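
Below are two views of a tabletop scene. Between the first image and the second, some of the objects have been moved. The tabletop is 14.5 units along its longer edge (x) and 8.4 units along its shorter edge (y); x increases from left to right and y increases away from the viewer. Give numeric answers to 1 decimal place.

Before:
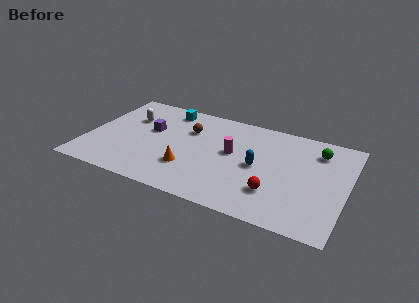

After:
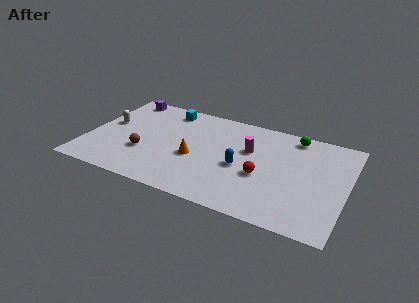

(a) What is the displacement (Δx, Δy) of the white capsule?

(-1.1, -0.9)

The white capsule was at about (2.1, 5.7) and moved to about (1.0, 4.8).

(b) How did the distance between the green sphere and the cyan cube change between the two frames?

-1.4

The distance was about 8.6 in the first image and 7.2 in the second, so they moved 1.4 units closer together.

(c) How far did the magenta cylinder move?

1.1

The magenta cylinder moved from about (8.1, 4.7) to (9.0, 5.3), a distance of √(0.9² + 0.6²) ≈ 1.1.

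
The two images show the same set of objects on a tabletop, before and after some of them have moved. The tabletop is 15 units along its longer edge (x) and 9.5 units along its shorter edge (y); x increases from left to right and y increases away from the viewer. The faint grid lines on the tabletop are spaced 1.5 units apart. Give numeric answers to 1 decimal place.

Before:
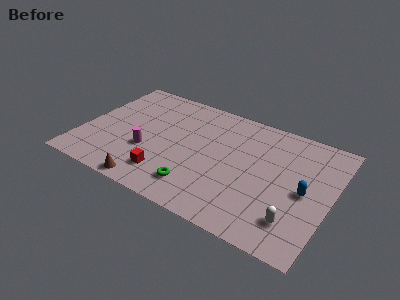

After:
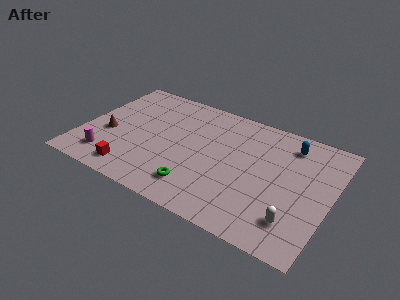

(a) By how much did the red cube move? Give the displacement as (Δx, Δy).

(-2.0, -0.6)

The red cube started near (5.5, 2.0) and ended near (3.5, 1.4).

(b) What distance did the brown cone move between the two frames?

4.3

The brown cone was near (4.7, 0.8) before and (1.6, 3.8) after, so it travelled √(3.1² + 3.0²) ≈ 4.3 units.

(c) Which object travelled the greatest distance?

the brown cone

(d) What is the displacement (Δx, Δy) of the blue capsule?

(-1.3, 3.3)

The blue capsule started near (13.5, 4.5) and ended near (12.2, 7.8).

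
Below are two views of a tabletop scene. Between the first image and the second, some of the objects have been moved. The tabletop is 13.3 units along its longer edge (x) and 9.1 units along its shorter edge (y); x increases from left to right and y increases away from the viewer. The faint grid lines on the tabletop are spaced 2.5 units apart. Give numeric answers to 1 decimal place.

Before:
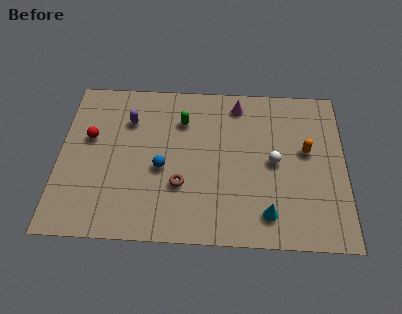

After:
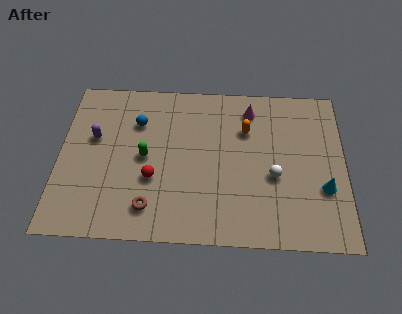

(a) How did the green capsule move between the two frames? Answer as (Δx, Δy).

(-1.7, -2.2)

The green capsule was at about (5.7, 6.7) and moved to about (4.0, 4.5).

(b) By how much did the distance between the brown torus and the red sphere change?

-3.4

The distance was about 5.0 in the first image and 1.6 in the second, so they moved 3.4 units closer together.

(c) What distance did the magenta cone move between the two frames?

0.7

From (8.3, 7.8) to (8.9, 7.5), the magenta cone covered √(0.6² + 0.3²) ≈ 0.7 units.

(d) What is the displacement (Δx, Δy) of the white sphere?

(0.0, -0.8)

The white sphere started near (10.0, 4.5) and ended near (10.0, 3.7).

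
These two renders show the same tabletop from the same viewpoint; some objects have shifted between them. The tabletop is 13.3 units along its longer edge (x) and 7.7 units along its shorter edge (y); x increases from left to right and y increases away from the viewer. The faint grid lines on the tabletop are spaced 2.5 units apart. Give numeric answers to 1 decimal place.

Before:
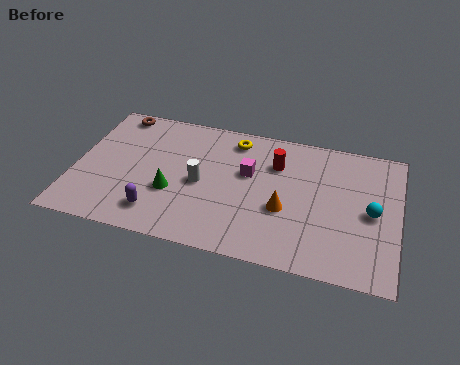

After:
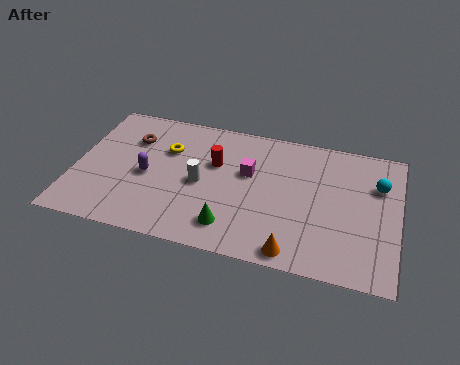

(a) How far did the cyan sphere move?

1.6

From (12.2, 3.7) to (12.4, 5.3), the cyan sphere covered √(0.2² + 1.6²) ≈ 1.6 units.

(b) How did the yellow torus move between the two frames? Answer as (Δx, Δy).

(-2.7, -1.3)

The yellow torus started near (6.4, 6.5) and ended near (3.7, 5.2).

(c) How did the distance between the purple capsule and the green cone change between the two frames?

+2.7

They were about 1.4 units apart before and 4.1 after — 2.7 units further apart.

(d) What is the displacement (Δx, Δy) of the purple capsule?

(-0.6, 2.0)

From the two frames, the purple capsule sits at roughly (3.6, 1.5) before and (3.0, 3.5) after.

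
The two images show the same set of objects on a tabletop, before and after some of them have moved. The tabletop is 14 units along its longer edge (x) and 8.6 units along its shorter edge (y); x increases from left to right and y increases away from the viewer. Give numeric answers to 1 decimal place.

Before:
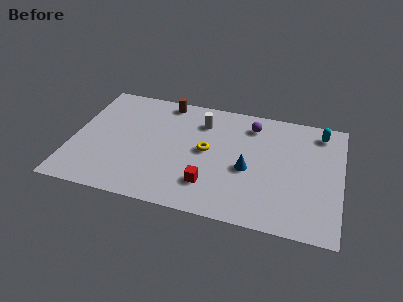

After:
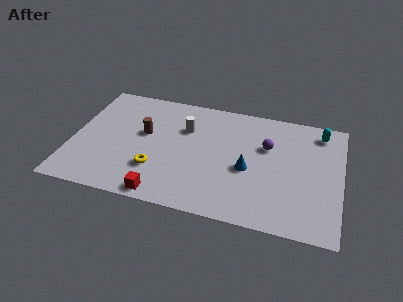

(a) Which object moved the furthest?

the yellow torus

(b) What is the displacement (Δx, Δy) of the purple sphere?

(0.9, -1.4)

From the two frames, the purple sphere sits at roughly (9.2, 7.0) before and (10.1, 5.6) after.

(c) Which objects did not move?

the cyan capsule and the blue cone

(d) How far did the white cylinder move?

1.1

From (6.6, 6.6) to (5.8, 5.9), the white cylinder covered √(0.8² + 0.7²) ≈ 1.1 units.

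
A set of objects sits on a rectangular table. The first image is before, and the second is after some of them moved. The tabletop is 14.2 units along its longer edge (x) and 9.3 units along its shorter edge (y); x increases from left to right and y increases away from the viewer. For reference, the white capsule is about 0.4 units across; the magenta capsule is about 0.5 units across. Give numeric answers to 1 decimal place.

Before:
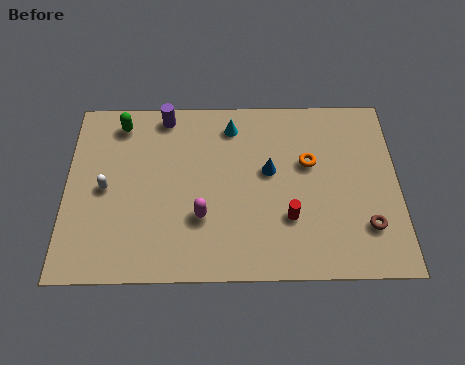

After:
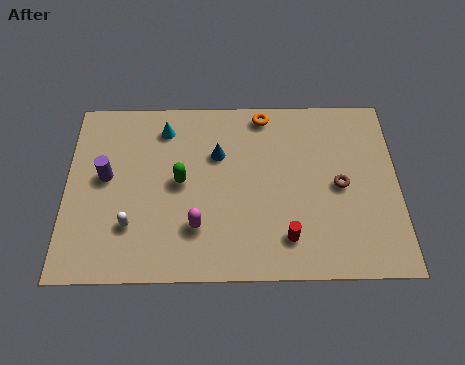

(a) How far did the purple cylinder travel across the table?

4.1

The purple cylinder was near (4.2, 8.3) before and (1.7, 5.1) after, so it travelled √(2.5² + 3.2²) ≈ 4.1 units.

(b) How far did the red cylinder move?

1.0

The red cylinder was near (9.5, 2.9) before and (9.4, 1.9) after, so it travelled √(0.1² + 1.0²) ≈ 1.0 units.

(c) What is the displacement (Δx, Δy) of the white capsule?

(1.1, -1.9)

From the two frames, the white capsule sits at roughly (1.7, 4.5) before and (2.8, 2.6) after.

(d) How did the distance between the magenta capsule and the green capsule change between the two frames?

-3.6

They were about 6.0 units apart before and 2.4 after — 3.6 units closer together.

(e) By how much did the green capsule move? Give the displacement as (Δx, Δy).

(2.6, -3.1)

The green capsule started near (2.3, 7.9) and ended near (4.9, 4.8).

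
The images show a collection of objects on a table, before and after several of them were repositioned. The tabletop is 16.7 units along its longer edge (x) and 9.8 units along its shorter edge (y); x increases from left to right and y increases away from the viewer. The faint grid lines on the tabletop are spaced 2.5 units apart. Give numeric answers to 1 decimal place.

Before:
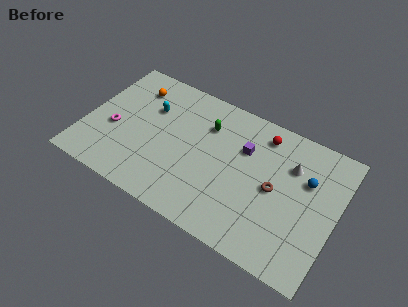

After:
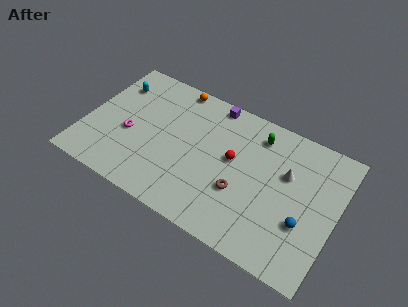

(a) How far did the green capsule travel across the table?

3.4

The green capsule moved from about (7.8, 7.1) to (11.1, 8.0), a distance of √(3.3² + 0.9²) ≈ 3.4.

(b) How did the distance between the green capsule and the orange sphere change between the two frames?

+0.8

They were about 5.1 units apart before and 5.9 after — 0.8 units further apart.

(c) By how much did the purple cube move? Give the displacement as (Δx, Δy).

(-2.5, 2.3)

The purple cube started near (10.4, 6.6) and ended near (7.9, 8.9).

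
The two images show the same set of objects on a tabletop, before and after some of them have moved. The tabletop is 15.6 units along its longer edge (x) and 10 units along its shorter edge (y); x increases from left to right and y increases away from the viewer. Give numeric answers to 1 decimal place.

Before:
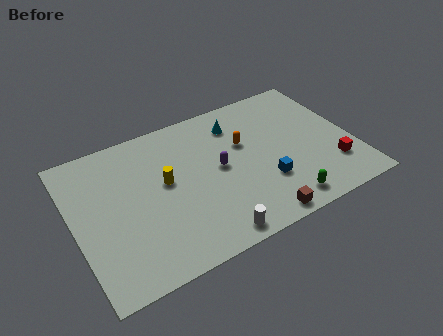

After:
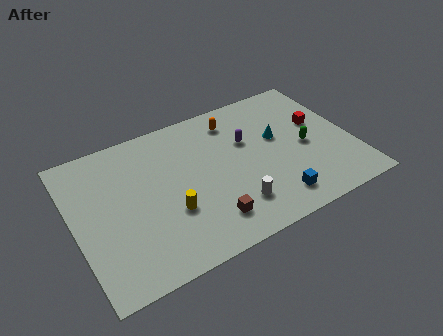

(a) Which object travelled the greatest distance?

the green capsule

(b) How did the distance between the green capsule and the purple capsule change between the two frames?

-1.3

They were about 4.9 units apart before and 3.6 after — 1.3 units closer together.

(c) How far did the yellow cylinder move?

2.1

The yellow cylinder was near (5.1, 5.6) before and (5.1, 3.5) after, so it travelled √(0.0² + 2.1²) ≈ 2.1 units.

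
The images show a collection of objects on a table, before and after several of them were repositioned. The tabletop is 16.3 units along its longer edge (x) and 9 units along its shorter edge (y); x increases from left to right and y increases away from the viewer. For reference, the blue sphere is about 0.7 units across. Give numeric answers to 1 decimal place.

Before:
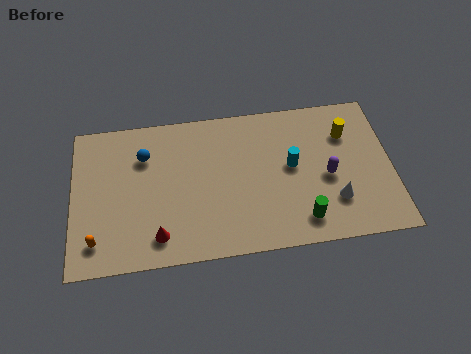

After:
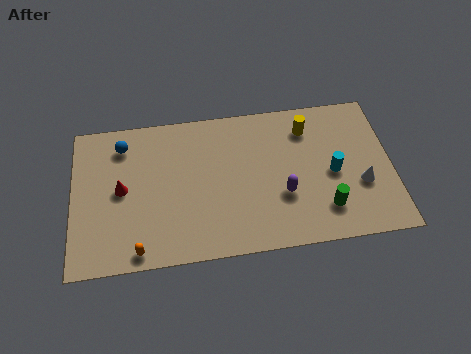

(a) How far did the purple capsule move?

2.4

From (13.0, 4.0) to (10.7, 3.2), the purple capsule covered √(2.3² + 0.8²) ≈ 2.4 units.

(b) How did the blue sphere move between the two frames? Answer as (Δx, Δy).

(-1.1, 0.8)

The blue sphere started near (3.7, 6.5) and ended near (2.6, 7.3).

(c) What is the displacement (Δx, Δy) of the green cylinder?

(1.2, 0.5)

The green cylinder started near (11.6, 1.6) and ended near (12.8, 2.1).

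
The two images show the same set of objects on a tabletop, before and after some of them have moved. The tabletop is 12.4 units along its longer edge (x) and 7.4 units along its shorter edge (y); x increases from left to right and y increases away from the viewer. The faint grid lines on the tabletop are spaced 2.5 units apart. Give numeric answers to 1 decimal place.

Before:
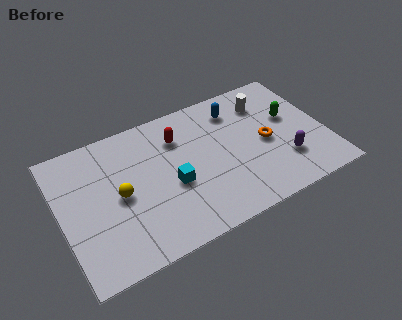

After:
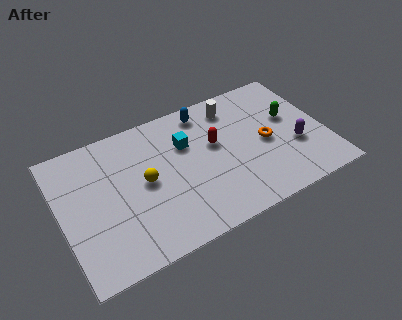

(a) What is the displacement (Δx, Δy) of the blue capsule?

(-1.4, 0.5)

The blue capsule was at about (8.5, 5.9) and moved to about (7.1, 6.4).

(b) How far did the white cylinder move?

1.6

The white cylinder moved from about (9.9, 5.7) to (8.4, 6.1), a distance of √(1.5² + 0.4²) ≈ 1.6.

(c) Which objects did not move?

the green capsule and the orange torus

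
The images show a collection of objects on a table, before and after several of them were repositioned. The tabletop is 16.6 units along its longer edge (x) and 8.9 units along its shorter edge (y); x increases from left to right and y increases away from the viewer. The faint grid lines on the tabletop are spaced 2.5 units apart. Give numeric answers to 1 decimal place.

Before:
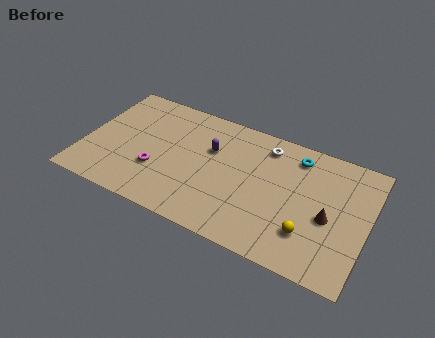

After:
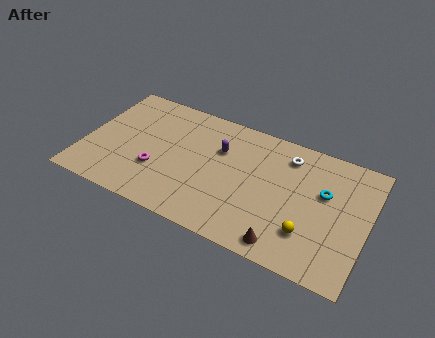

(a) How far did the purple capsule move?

0.5

The purple capsule was near (7.3, 5.8) before and (7.8, 6.0) after, so it travelled √(0.5² + 0.2²) ≈ 0.5 units.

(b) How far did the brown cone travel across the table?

3.6

The brown cone moved from about (14.4, 3.9) to (12.2, 1.1), a distance of √(2.2² + 2.8²) ≈ 3.6.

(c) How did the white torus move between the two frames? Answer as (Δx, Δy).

(1.3, -0.2)

The white torus started near (10.4, 7.4) and ended near (11.7, 7.2).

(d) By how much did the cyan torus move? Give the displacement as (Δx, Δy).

(1.8, -1.9)

The cyan torus was at about (12.2, 7.4) and moved to about (14.0, 5.5).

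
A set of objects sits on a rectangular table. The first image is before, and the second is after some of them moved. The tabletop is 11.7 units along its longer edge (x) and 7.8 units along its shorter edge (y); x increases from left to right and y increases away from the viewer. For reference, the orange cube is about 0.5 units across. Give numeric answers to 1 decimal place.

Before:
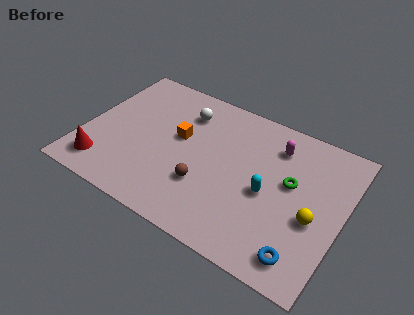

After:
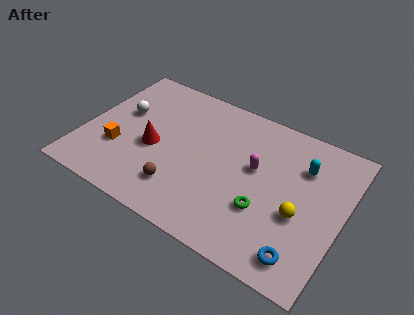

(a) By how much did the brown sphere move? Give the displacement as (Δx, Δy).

(-1.0, -0.7)

The brown sphere was at about (5.7, 2.5) and moved to about (4.7, 1.8).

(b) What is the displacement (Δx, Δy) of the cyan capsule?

(1.3, 2.1)

From the two frames, the cyan capsule sits at roughly (8.4, 3.5) before and (9.7, 5.6) after.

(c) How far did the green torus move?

2.1

The green torus moved from about (9.3, 4.5) to (8.4, 2.6), a distance of √(0.9² + 1.9²) ≈ 2.1.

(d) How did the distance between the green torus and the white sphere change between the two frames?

+1.9

Before: roughly 5.3 units apart; after: 7.2. That's 1.9 units further apart.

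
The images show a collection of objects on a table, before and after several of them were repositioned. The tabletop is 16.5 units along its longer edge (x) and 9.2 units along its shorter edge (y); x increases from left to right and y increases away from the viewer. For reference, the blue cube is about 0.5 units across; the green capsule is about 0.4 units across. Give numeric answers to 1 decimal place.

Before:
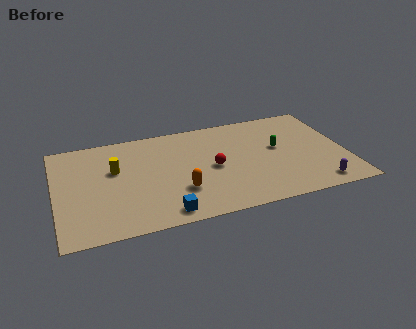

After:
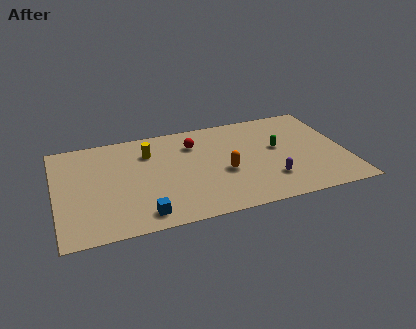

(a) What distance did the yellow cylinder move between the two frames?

2.3

The yellow cylinder was near (3.4, 5.7) before and (5.4, 6.8) after, so it travelled √(2.0² + 1.1²) ≈ 2.3 units.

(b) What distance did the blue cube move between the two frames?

1.2

The blue cube was near (5.9, 1.1) before and (4.7, 1.3) after, so it travelled √(1.2² + 0.2²) ≈ 1.2 units.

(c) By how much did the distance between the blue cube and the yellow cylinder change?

+0.3

They were about 5.2 units apart before and 5.5 after — 0.3 units further apart.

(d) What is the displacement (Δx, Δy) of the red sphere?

(-0.9, 2.5)

From the two frames, the red sphere sits at roughly (8.9, 4.4) before and (8.0, 6.9) after.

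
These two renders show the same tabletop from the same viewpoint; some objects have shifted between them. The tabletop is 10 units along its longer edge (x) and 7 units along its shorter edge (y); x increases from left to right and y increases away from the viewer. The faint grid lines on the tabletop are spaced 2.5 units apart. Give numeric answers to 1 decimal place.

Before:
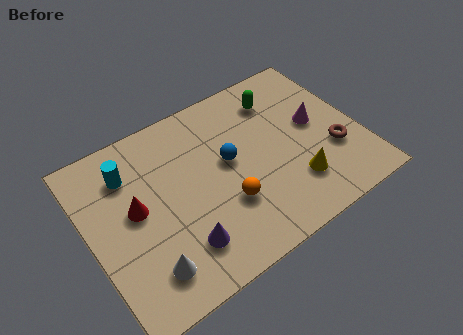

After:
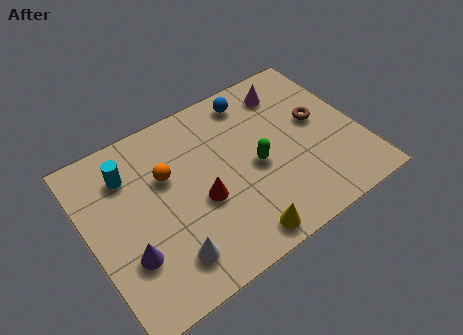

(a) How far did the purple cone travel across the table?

1.9

From (3.0, 1.6) to (1.2, 2.2), the purple cone covered √(1.8² + 0.6²) ≈ 1.9 units.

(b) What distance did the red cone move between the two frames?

2.5

The red cone was near (1.7, 3.8) before and (4.0, 2.9) after, so it travelled √(2.3² + 0.9²) ≈ 2.5 units.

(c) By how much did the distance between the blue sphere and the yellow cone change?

+2.4

The distance was about 3.0 in the first image and 5.4 in the second, so they moved 2.4 units further apart.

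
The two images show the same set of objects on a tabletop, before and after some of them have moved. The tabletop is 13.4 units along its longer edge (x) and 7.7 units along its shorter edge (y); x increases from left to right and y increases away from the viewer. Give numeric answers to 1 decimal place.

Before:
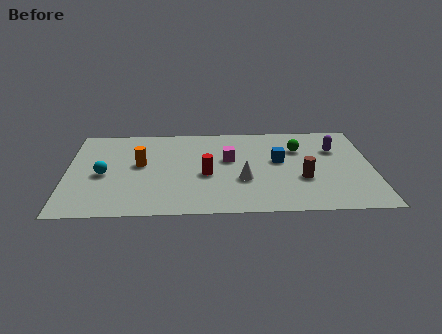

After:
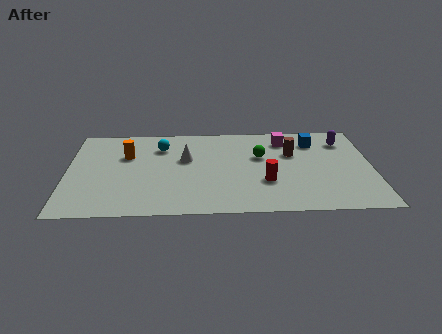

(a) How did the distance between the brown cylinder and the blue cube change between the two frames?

-0.5

They were about 1.9 units apart before and 1.4 after — 0.5 units closer together.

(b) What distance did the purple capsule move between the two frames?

0.8

The purple capsule moved from about (11.8, 5.3) to (12.2, 6.0), a distance of √(0.4² + 0.7²) ≈ 0.8.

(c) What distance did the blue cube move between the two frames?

2.3

From (9.3, 4.4) to (10.9, 6.0), the blue cube covered √(1.6² + 1.6²) ≈ 2.3 units.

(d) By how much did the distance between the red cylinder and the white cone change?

+2.4

They were about 1.7 units apart before and 4.1 after — 2.4 units further apart.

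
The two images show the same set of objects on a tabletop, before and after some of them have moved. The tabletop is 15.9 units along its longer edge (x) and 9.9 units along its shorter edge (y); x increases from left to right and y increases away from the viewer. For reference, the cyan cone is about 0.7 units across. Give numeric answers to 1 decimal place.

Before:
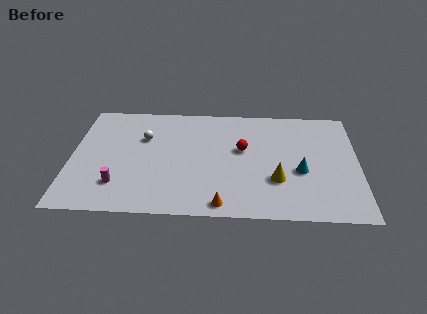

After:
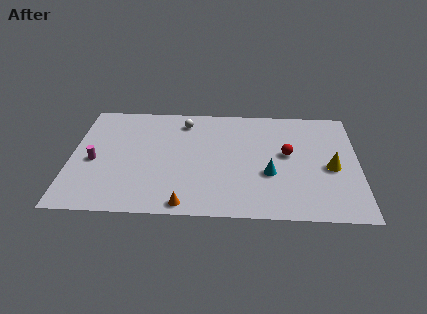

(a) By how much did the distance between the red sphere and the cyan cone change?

-1.6

The distance was about 3.7 in the first image and 2.1 in the second, so they moved 1.6 units closer together.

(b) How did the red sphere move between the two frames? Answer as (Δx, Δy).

(2.5, -0.3)

From the two frames, the red sphere sits at roughly (9.5, 5.8) before and (12.0, 5.5) after.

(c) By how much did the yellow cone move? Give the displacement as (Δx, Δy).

(3.0, 1.2)

The yellow cone was at about (11.4, 3.2) and moved to about (14.4, 4.4).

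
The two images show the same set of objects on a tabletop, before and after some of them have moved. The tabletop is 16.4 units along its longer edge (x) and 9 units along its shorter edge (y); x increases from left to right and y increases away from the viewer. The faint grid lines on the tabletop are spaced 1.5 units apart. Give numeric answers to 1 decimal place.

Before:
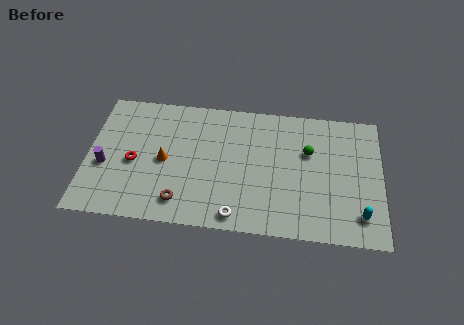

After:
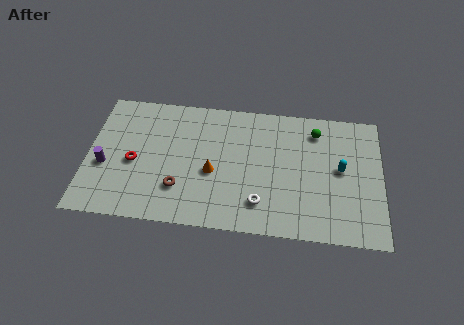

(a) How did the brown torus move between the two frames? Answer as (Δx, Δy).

(-0.1, 0.9)

The brown torus was at about (5.3, 1.6) and moved to about (5.2, 2.5).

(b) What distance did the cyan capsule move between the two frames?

3.2

From (15.2, 1.8) to (14.1, 4.8), the cyan capsule covered √(1.1² + 3.0²) ≈ 3.2 units.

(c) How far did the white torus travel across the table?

1.6

From (8.4, 1.0) to (9.7, 2.0), the white torus covered √(1.3² + 1.0²) ≈ 1.6 units.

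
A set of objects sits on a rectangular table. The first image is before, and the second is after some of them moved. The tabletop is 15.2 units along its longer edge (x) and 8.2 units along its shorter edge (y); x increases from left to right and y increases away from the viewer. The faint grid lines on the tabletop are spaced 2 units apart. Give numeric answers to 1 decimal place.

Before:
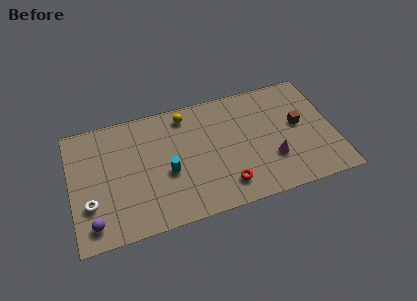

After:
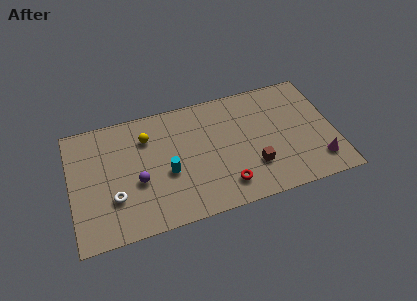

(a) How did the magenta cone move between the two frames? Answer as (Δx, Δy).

(2.6, -0.9)

The magenta cone started near (11.5, 2.6) and ended near (14.1, 1.7).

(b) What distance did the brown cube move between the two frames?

3.5

The brown cube was near (13.2, 4.5) before and (10.4, 2.4) after, so it travelled √(2.8² + 2.1²) ≈ 3.5 units.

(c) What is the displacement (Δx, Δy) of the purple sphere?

(2.7, 2.0)

The purple sphere was at about (1.1, 1.3) and moved to about (3.8, 3.3).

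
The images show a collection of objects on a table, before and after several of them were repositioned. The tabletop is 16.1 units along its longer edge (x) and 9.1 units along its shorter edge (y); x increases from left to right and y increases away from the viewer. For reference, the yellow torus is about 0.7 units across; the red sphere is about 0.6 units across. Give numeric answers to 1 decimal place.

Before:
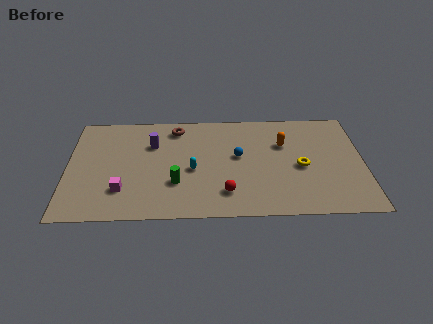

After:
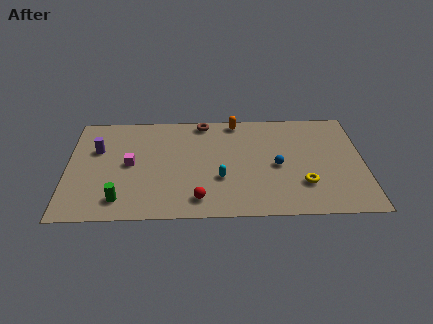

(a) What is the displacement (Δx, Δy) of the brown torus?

(1.5, 0.5)

The brown torus was at about (5.9, 7.7) and moved to about (7.4, 8.2).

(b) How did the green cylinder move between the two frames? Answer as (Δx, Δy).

(-3.0, -1.3)

The green cylinder was at about (5.9, 2.9) and moved to about (2.9, 1.6).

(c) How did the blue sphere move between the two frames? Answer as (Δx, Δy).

(2.1, -0.9)

The blue sphere was at about (9.3, 5.1) and moved to about (11.4, 4.2).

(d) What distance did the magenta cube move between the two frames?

2.2

The magenta cube moved from about (3.0, 2.4) to (3.4, 4.6), a distance of √(0.4² + 2.2²) ≈ 2.2.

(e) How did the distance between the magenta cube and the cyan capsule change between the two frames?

+1.0

They were about 4.1 units apart before and 5.1 after — 1.0 units further apart.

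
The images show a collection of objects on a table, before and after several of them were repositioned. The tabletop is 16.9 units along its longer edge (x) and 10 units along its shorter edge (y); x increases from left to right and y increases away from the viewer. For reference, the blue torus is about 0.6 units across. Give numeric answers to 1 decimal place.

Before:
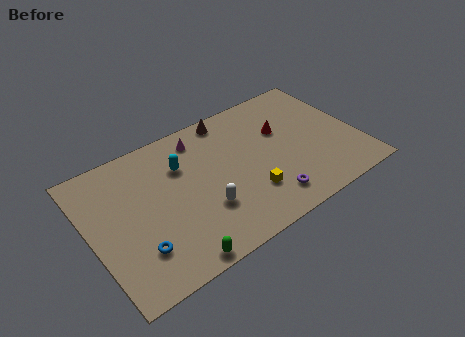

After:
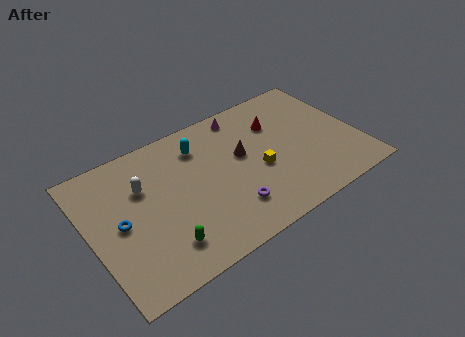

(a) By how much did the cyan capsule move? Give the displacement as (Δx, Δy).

(1.3, 0.8)

From the two frames, the cyan capsule sits at roughly (6.0, 7.0) before and (7.3, 7.8) after.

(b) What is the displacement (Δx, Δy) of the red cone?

(-0.2, 0.7)

The red cone was at about (12.4, 6.4) and moved to about (12.2, 7.1).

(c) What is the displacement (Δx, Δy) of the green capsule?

(-0.5, 1.3)

The green capsule was at about (4.5, 0.8) and moved to about (4.0, 2.1).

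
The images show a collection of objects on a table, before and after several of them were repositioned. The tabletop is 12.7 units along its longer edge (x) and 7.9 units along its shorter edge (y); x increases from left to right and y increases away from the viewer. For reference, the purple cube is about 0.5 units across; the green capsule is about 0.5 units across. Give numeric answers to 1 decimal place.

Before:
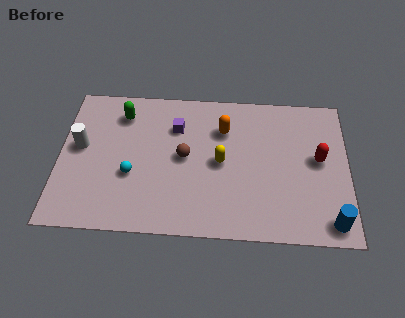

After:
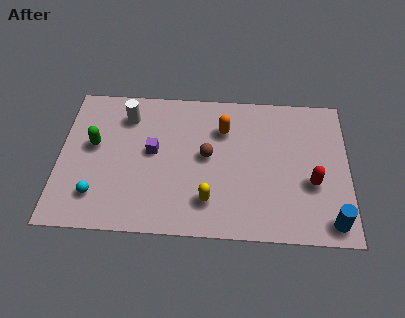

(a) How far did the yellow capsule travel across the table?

2.2

From (7.1, 3.9) to (6.6, 1.8), the yellow capsule covered √(0.5² + 2.1²) ≈ 2.2 units.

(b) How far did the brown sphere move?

1.0

The brown sphere was near (5.5, 4.1) before and (6.5, 4.2) after, so it travelled √(1.0² + 0.1²) ≈ 1.0 units.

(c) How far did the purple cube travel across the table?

1.7

The purple cube was near (5.1, 5.7) before and (4.1, 4.3) after, so it travelled √(1.0² + 1.4²) ≈ 1.7 units.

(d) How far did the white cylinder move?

2.7

From (0.9, 4.4) to (2.9, 6.2), the white cylinder covered √(2.0² + 1.8²) ≈ 2.7 units.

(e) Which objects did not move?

the orange capsule and the blue cylinder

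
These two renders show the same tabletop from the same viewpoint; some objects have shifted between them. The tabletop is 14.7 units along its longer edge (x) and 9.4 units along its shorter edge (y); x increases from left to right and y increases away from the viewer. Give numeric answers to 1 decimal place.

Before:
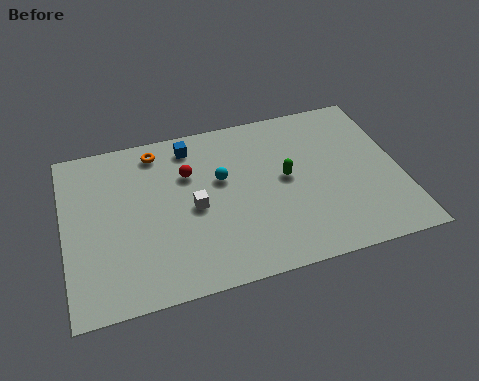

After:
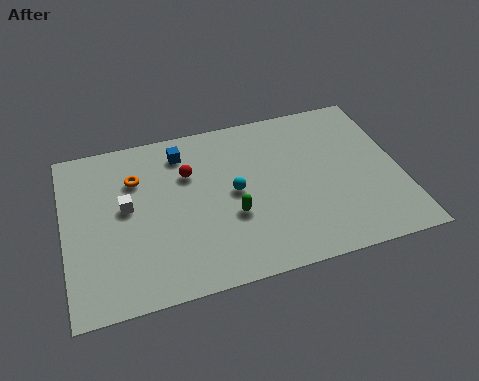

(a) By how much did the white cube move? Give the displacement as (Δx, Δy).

(-2.9, 0.8)

The white cube started near (5.6, 4.4) and ended near (2.7, 5.2).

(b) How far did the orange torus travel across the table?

1.7

The orange torus was near (4.2, 8.1) before and (3.2, 6.7) after, so it travelled √(1.0² + 1.4²) ≈ 1.7 units.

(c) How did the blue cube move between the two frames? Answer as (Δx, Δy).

(-0.4, -0.3)

The blue cube started near (5.7, 8.0) and ended near (5.3, 7.7).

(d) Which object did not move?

the red sphere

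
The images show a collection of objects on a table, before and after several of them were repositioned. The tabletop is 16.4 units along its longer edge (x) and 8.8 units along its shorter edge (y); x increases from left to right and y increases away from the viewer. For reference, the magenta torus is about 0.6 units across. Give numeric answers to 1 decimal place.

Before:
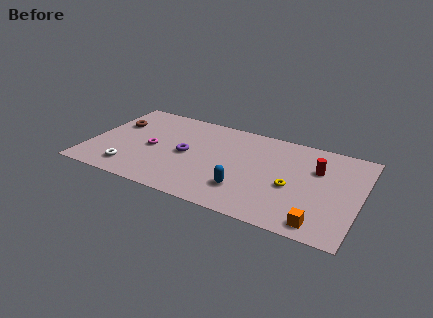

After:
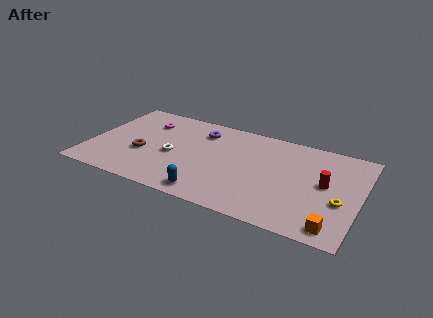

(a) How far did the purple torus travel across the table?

2.7

From (5.9, 4.3) to (6.5, 6.9), the purple torus covered √(0.6² + 2.6²) ≈ 2.7 units.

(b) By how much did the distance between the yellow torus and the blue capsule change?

+4.9

They were about 3.0 units apart before and 7.9 after — 4.9 units further apart.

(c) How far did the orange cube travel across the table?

0.8

The orange cube moved from about (14.3, 1.1) to (15.1, 1.1), a distance of √(0.8² + 0.0²) ≈ 0.8.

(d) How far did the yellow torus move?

2.9

The yellow torus was near (12.4, 3.7) before and (15.3, 3.4) after, so it travelled √(2.9² + 0.3²) ≈ 2.9 units.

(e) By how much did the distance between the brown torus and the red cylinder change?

-1.3

The distance was about 12.4 in the first image and 11.1 in the second, so they moved 1.3 units closer together.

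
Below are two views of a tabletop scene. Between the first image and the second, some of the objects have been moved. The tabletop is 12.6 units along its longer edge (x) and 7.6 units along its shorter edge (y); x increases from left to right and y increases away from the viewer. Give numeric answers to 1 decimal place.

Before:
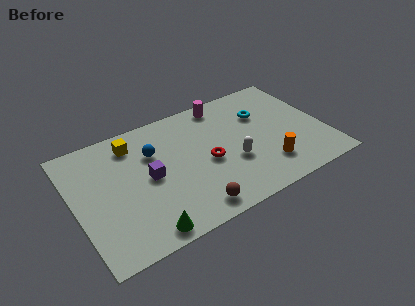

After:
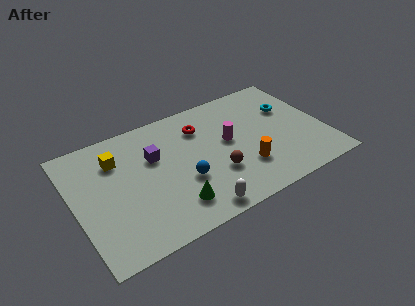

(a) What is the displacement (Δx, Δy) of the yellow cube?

(-0.9, -0.6)

The yellow cube was at about (3.2, 6.2) and moved to about (2.3, 5.6).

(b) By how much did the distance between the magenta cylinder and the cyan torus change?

+1.1

The distance was about 2.3 in the first image and 3.4 in the second, so they moved 1.1 units further apart.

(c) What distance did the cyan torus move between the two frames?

1.4

The cyan torus moved from about (9.7, 5.2) to (11.1, 5.0), a distance of √(1.4² + 0.2²) ≈ 1.4.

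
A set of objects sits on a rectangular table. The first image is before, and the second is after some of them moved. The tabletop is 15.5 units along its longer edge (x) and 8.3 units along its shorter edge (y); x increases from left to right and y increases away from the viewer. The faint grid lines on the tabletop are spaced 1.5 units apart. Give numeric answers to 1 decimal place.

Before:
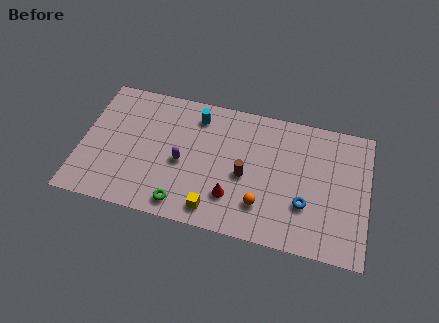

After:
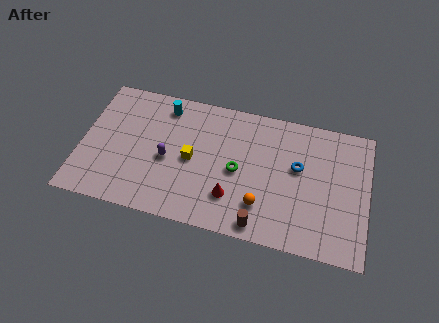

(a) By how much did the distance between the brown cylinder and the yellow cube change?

+2.1

They were about 2.9 units apart before and 5.0 after — 2.1 units further apart.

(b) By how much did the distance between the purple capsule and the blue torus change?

+0.3

They were about 6.8 units apart before and 7.1 after — 0.3 units further apart.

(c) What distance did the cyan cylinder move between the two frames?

1.8

The cyan cylinder was near (6.1, 6.8) before and (4.3, 7.0) after, so it travelled √(1.8² + 0.2²) ≈ 1.8 units.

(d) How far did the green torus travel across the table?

4.0

The green torus moved from about (5.7, 1.1) to (8.5, 3.9), a distance of √(2.8² + 2.8²) ≈ 4.0.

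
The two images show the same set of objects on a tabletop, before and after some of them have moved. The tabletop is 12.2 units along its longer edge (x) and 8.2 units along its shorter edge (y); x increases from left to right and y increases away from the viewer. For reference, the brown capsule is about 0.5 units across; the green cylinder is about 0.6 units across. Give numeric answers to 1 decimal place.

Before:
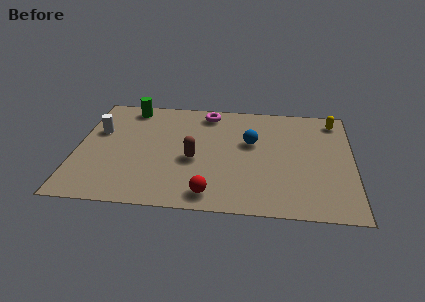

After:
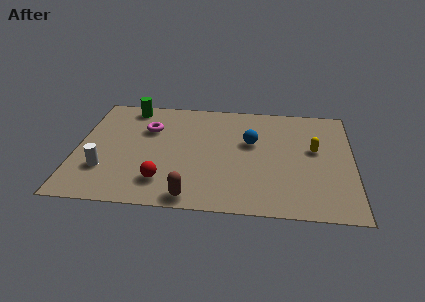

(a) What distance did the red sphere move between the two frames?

2.2

The red sphere was near (6.0, 1.1) before and (3.9, 1.8) after, so it travelled √(2.1² + 0.7²) ≈ 2.2 units.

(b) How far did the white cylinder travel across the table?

2.8

The white cylinder was near (0.9, 5.2) before and (1.3, 2.4) after, so it travelled √(0.4² + 2.8²) ≈ 2.8 units.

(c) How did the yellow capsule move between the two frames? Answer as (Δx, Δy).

(-0.9, -2.3)

The yellow capsule was at about (11.4, 7.0) and moved to about (10.5, 4.7).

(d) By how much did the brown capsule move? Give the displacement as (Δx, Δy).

(0.0, -2.7)

The brown capsule was at about (5.2, 3.5) and moved to about (5.2, 0.8).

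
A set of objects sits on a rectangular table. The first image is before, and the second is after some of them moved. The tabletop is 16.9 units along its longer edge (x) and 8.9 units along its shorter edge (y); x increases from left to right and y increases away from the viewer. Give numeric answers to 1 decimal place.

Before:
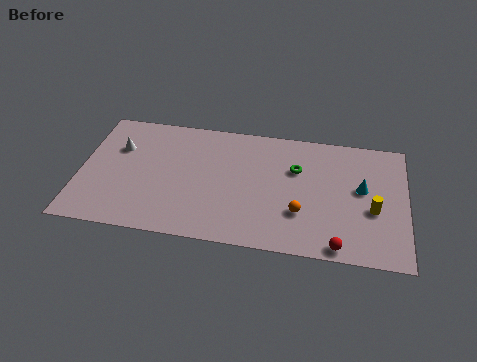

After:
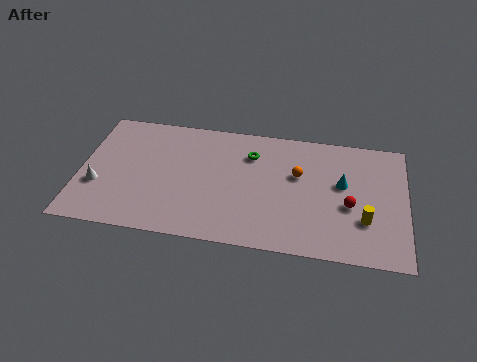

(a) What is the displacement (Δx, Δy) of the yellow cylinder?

(-0.4, -0.8)

The yellow cylinder started near (15.2, 3.6) and ended near (14.8, 2.8).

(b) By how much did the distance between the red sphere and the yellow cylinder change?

-2.1

They were about 3.3 units apart before and 1.2 after — 2.1 units closer together.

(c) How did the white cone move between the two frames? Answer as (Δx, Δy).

(-0.9, -2.9)

The white cone started near (1.9, 6.0) and ended near (1.0, 3.1).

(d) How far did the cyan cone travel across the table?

1.0

The cyan cone moved from about (14.6, 5.0) to (13.6, 5.2), a distance of √(1.0² + 0.2²) ≈ 1.0.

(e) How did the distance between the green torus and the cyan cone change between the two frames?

+1.5

Before: roughly 3.5 units apart; after: 5.0. That's 1.5 units further apart.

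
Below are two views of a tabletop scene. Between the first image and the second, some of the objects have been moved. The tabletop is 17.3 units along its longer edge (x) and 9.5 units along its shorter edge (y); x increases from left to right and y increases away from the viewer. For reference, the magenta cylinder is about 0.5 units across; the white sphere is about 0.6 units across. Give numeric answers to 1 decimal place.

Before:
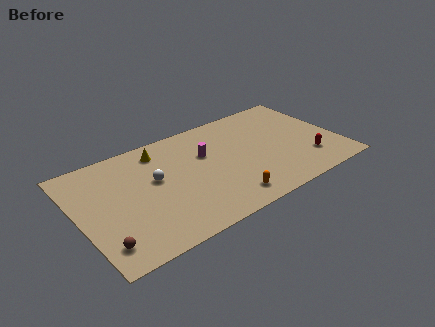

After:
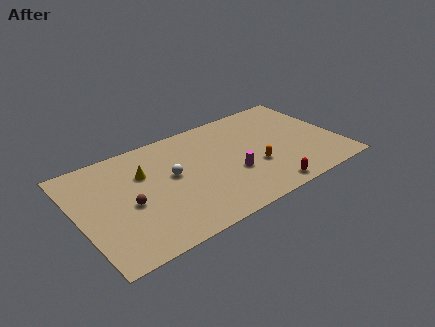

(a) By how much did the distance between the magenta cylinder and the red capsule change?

-4.3

The distance was about 7.4 in the first image and 3.1 in the second, so they moved 4.3 units closer together.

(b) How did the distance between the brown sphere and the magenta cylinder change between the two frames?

-1.8

The distance was about 8.6 in the first image and 6.8 in the second, so they moved 1.8 units closer together.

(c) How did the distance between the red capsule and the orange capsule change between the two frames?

-3.5

The distance was about 5.9 in the first image and 2.4 in the second, so they moved 3.5 units closer together.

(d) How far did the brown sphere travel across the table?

3.2

The brown sphere was near (1.1, 1.8) before and (3.2, 4.2) after, so it travelled √(2.1² + 2.4²) ≈ 3.2 units.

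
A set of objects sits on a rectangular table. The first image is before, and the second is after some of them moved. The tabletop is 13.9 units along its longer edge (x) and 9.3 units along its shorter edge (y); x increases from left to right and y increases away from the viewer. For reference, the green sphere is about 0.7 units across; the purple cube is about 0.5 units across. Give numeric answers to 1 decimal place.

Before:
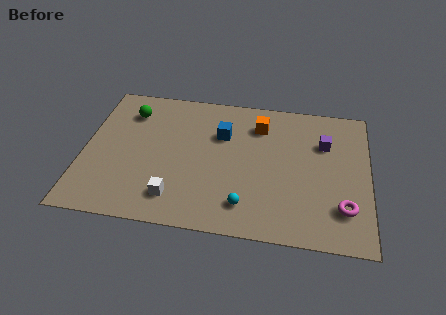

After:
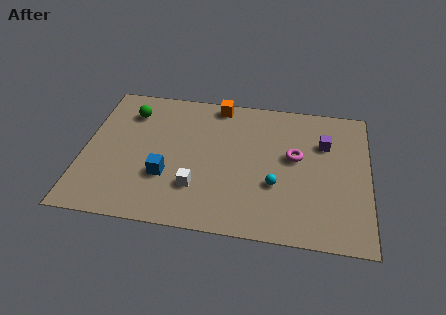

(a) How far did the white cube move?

1.3

The white cube was near (4.6, 1.8) before and (5.6, 2.6) after, so it travelled √(1.0² + 0.8²) ≈ 1.3 units.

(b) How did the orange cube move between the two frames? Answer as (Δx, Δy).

(-2.1, 1.2)

The orange cube was at about (8.5, 7.2) and moved to about (6.4, 8.4).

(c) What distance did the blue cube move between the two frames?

4.1

The blue cube moved from about (6.7, 6.3) to (4.1, 3.1), a distance of √(2.6² + 3.2²) ≈ 4.1.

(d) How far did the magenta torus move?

3.8

From (12.7, 2.3) to (10.3, 5.3), the magenta torus covered √(2.4² + 3.0²) ≈ 3.8 units.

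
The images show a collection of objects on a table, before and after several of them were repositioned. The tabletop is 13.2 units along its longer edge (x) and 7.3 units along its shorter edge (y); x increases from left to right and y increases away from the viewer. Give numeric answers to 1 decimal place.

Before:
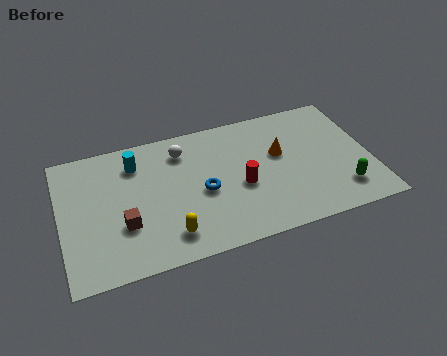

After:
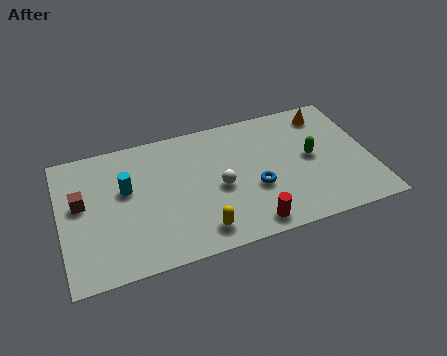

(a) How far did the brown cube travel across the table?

2.4

From (2.6, 2.5) to (0.9, 4.2), the brown cube covered √(1.7² + 1.7²) ≈ 2.4 units.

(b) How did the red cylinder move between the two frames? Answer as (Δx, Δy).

(0.2, -2.2)

From the two frames, the red cylinder sits at roughly (7.6, 3.1) before and (7.8, 0.9) after.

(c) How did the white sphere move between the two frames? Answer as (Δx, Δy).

(1.4, -2.5)

From the two frames, the white sphere sits at roughly (5.3, 5.8) before and (6.7, 3.3) after.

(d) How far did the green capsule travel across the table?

2.5

From (11.8, 1.6) to (10.7, 3.8), the green capsule covered √(1.1² + 2.2²) ≈ 2.5 units.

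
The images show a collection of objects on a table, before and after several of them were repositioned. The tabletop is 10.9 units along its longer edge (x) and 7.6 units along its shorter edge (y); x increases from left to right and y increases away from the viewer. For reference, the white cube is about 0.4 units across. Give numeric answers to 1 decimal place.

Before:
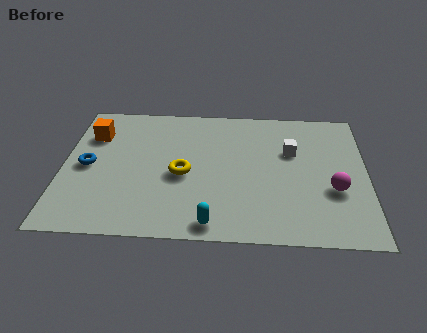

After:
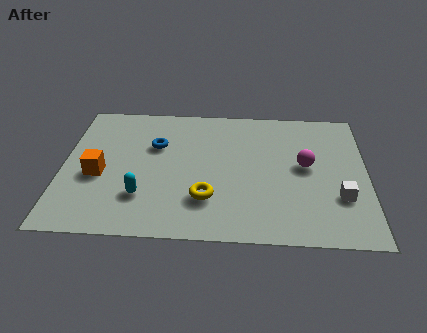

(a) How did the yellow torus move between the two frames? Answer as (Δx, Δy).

(0.9, -1.3)

From the two frames, the yellow torus sits at roughly (4.3, 3.4) before and (5.2, 2.1) after.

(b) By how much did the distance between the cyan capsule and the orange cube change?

-4.5

Before: roughly 6.4 units apart; after: 1.9. That's 4.5 units closer together.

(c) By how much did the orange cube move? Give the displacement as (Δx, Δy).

(0.3, -2.3)

The orange cube started near (1.0, 5.5) and ended near (1.3, 3.2).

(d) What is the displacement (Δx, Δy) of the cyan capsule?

(-2.5, 1.3)

From the two frames, the cyan capsule sits at roughly (5.4, 0.8) before and (2.9, 2.1) after.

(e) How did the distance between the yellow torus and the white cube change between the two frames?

+0.5

The distance was about 4.2 in the first image and 4.7 in the second, so they moved 0.5 units further apart.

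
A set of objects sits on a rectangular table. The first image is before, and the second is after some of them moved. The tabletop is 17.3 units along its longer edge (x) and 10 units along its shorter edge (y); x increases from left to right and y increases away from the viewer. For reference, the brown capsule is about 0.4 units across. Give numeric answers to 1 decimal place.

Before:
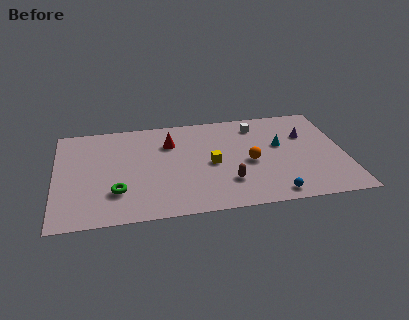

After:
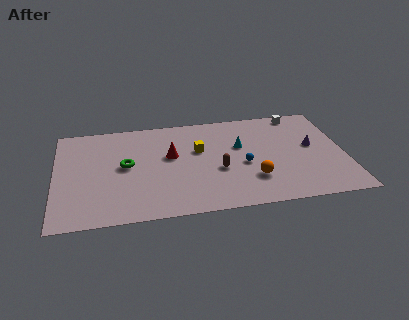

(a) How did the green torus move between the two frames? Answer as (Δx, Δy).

(0.6, 2.5)

The green torus was at about (3.6, 2.8) and moved to about (4.2, 5.3).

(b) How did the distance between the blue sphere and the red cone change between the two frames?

-3.9

They were about 8.5 units apart before and 4.6 after — 3.9 units closer together.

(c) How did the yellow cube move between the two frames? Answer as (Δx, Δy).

(-0.7, 1.5)

The yellow cube was at about (9.3, 4.7) and moved to about (8.6, 6.2).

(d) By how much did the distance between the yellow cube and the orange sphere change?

+2.3

Before: roughly 2.3 units apart; after: 4.6. That's 2.3 units further apart.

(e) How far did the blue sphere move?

3.6

From (12.8, 1.1) to (11.2, 4.3), the blue sphere covered √(1.6² + 3.2²) ≈ 3.6 units.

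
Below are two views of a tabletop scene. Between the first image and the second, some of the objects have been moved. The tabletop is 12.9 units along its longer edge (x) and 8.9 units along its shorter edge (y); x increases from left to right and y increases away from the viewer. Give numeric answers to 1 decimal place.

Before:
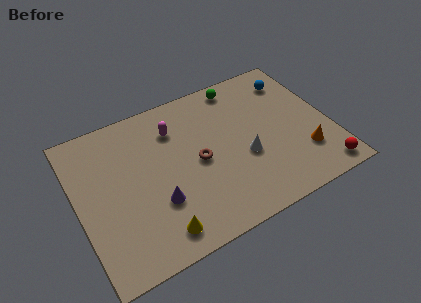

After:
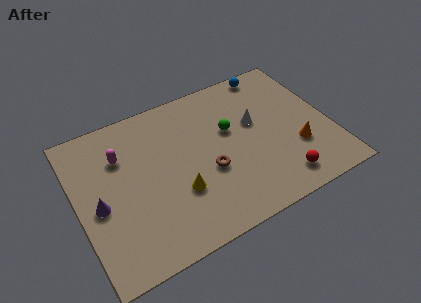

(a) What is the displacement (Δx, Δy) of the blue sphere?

(-1.0, 1.0)

From the two frames, the blue sphere sits at roughly (11.5, 7.1) before and (10.5, 8.1) after.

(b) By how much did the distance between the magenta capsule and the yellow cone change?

-1.5

They were about 5.6 units apart before and 4.1 after — 1.5 units closer together.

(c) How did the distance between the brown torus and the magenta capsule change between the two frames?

+2.4

Before: roughly 2.6 units apart; after: 5.0. That's 2.4 units further apart.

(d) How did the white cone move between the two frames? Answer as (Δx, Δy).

(0.8, 1.8)

The white cone started near (8.4, 3.5) and ended near (9.2, 5.3).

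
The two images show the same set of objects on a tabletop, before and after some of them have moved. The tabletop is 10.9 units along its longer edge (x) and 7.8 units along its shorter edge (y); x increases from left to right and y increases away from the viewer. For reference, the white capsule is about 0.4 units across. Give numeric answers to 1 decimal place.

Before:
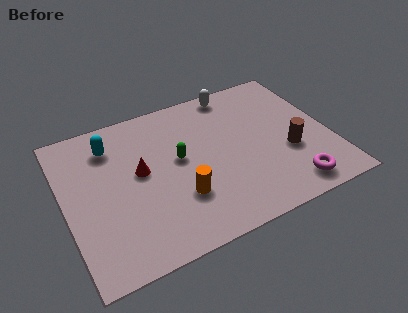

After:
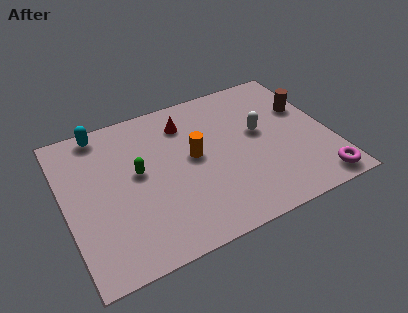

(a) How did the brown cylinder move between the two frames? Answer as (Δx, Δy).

(1.0, 2.1)

From the two frames, the brown cylinder sits at roughly (9.1, 2.9) before and (10.1, 5.0) after.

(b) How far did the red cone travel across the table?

2.8

From (3.1, 4.3) to (5.2, 6.1), the red cone covered √(2.1² + 1.8²) ≈ 2.8 units.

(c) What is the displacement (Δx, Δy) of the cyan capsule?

(-0.3, 0.9)

The cyan capsule was at about (2.1, 6.1) and moved to about (1.8, 7.0).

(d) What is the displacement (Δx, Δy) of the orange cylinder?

(0.8, 1.8)

The orange cylinder was at about (4.5, 2.4) and moved to about (5.3, 4.2).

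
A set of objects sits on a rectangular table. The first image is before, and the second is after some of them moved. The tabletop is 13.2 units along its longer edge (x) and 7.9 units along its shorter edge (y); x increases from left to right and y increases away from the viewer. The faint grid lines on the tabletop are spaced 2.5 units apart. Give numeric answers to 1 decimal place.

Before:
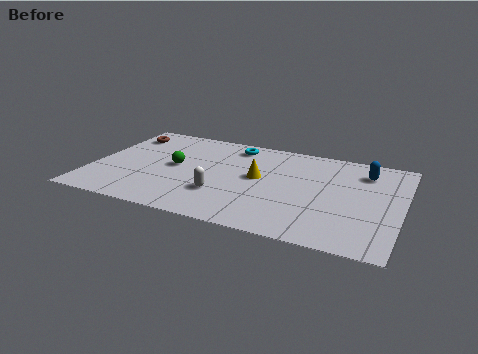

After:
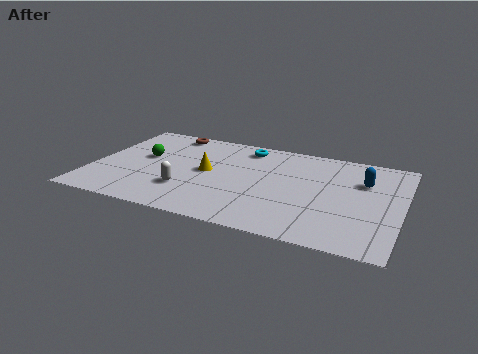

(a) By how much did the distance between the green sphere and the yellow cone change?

-0.8

Before: roughly 3.6 units apart; after: 2.8. That's 0.8 units closer together.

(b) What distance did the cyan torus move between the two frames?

0.5

From (5.8, 6.7) to (6.3, 6.7), the cyan torus covered √(0.5² + 0.0²) ≈ 0.5 units.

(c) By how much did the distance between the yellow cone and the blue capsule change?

+1.9

They were about 4.8 units apart before and 6.7 after — 1.9 units further apart.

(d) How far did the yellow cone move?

2.2

The yellow cone was near (7.1, 4.3) before and (4.9, 4.1) after, so it travelled √(2.2² + 0.2²) ≈ 2.2 units.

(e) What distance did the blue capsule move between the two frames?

0.8

From (11.5, 6.2) to (11.5, 5.4), the blue capsule covered √(0.0² + 0.8²) ≈ 0.8 units.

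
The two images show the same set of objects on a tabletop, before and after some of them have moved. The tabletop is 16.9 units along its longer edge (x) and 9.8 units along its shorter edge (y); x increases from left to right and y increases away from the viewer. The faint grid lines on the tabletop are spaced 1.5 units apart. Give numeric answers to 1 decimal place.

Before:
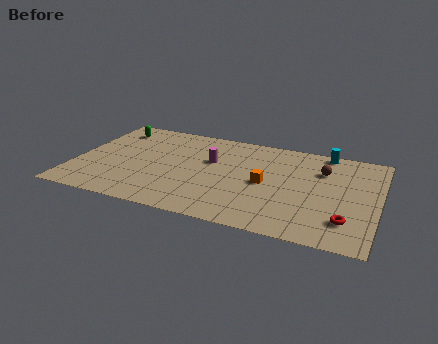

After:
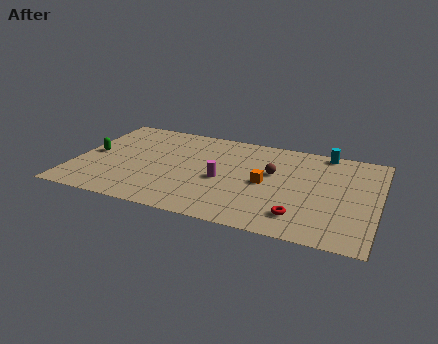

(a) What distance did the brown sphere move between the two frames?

2.9

From (13.7, 7.0) to (11.0, 5.9), the brown sphere covered √(2.7² + 1.1²) ≈ 2.9 units.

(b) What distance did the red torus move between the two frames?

2.5

The red torus was near (15.3, 2.3) before and (12.8, 2.0) after, so it travelled √(2.5² + 0.3²) ≈ 2.5 units.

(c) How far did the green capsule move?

3.2

The green capsule was near (1.7, 8.0) before and (0.9, 4.9) after, so it travelled √(0.8² + 3.1²) ≈ 3.2 units.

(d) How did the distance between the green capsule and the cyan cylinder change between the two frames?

+1.4

They were about 12.0 units apart before and 13.4 after — 1.4 units further apart.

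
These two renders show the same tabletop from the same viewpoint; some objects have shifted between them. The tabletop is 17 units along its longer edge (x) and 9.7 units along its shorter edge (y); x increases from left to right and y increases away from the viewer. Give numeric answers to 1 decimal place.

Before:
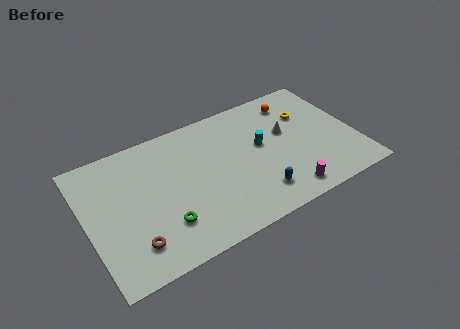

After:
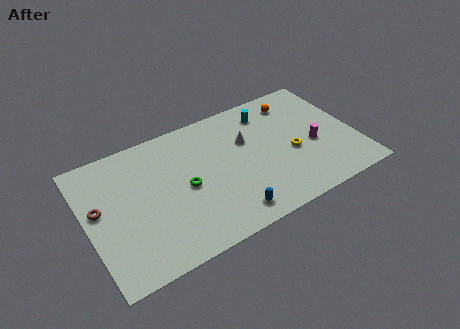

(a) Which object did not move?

the orange sphere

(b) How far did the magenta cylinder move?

3.6

The magenta cylinder was near (12.0, 1.3) before and (14.3, 4.1) after, so it travelled √(2.3² + 2.8²) ≈ 3.6 units.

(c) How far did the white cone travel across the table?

2.5

From (12.8, 5.8) to (10.3, 6.3), the white cone covered √(2.5² + 0.5²) ≈ 2.5 units.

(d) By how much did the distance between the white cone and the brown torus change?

-1.4

The distance was about 10.9 in the first image and 9.5 in the second, so they moved 1.4 units closer together.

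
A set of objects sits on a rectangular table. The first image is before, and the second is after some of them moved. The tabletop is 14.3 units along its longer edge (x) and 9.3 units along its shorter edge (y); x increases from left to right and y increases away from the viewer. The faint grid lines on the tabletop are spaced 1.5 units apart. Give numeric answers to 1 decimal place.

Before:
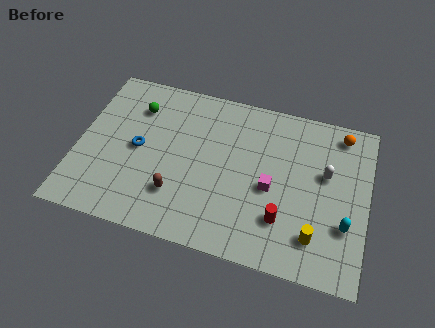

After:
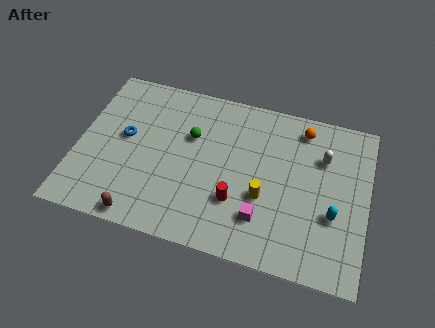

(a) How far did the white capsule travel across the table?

0.9

The white capsule was near (12.2, 5.6) before and (12.0, 6.5) after, so it travelled √(0.2² + 0.9²) ≈ 0.9 units.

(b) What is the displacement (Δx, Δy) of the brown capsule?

(-1.6, -1.7)

The brown capsule started near (5.1, 2.5) and ended near (3.5, 0.8).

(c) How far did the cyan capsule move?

0.7

The cyan capsule was near (13.3, 3.0) before and (12.7, 3.4) after, so it travelled √(0.6² + 0.4²) ≈ 0.7 units.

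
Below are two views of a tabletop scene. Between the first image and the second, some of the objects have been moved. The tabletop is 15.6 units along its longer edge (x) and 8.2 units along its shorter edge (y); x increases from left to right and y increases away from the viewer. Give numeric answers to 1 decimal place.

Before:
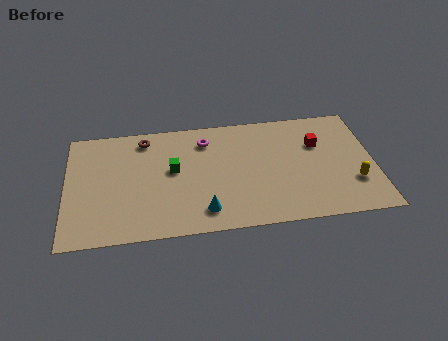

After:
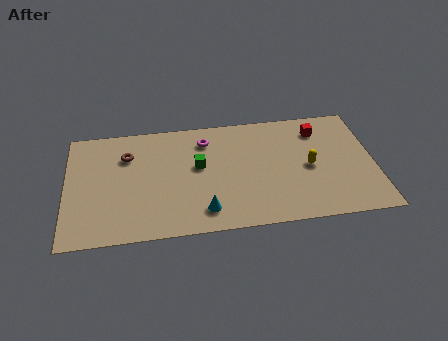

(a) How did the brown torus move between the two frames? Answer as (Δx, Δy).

(-0.9, -1.1)

The brown torus started near (4.0, 7.0) and ended near (3.1, 5.9).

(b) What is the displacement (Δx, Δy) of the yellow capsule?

(-2.2, 1.4)

From the two frames, the yellow capsule sits at roughly (14.5, 2.5) before and (12.3, 3.9) after.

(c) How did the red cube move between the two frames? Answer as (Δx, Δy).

(0.1, 1.0)

From the two frames, the red cube sits at roughly (12.8, 5.5) before and (12.9, 6.5) after.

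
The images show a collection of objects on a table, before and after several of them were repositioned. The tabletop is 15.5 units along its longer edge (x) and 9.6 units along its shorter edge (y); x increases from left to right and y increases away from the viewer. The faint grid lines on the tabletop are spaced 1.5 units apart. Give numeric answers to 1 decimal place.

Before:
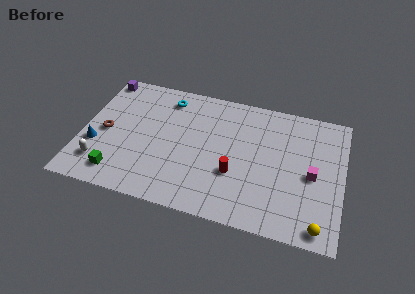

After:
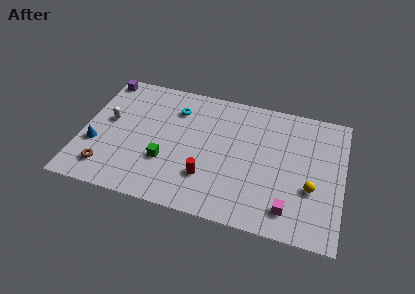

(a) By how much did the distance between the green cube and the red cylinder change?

-4.5

The distance was about 7.0 in the first image and 2.5 in the second, so they moved 4.5 units closer together.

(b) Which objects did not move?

the purple cube and the blue cone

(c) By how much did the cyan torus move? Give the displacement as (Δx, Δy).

(0.6, -0.7)

The cyan torus was at about (4.8, 8.0) and moved to about (5.4, 7.3).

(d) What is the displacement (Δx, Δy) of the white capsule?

(0.2, 3.3)

From the two frames, the white capsule sits at roughly (1.3, 2.1) before and (1.5, 5.4) after.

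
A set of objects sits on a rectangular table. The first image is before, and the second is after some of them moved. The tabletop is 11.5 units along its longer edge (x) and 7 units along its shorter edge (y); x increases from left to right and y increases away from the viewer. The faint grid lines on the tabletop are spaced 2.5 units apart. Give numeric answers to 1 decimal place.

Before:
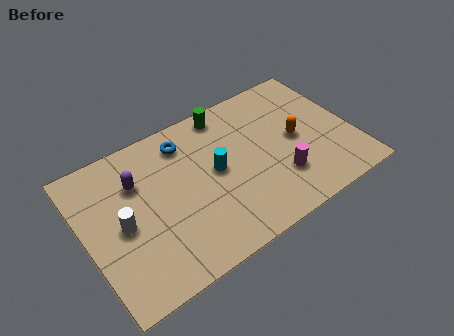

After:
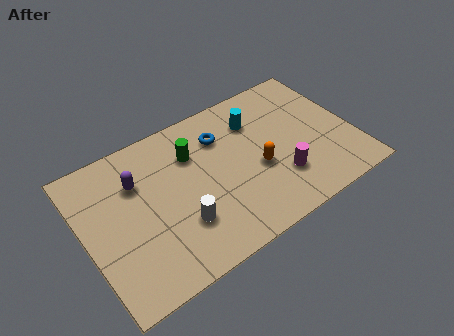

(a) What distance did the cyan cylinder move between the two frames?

2.5

The cyan cylinder was near (5.6, 3.7) before and (7.6, 5.2) after, so it travelled √(2.0² + 1.5²) ≈ 2.5 units.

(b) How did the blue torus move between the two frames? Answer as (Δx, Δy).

(1.5, -0.5)

The blue torus was at about (4.6, 5.7) and moved to about (6.1, 5.2).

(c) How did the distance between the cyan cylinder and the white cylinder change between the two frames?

+0.8

Before: roughly 4.1 units apart; after: 4.9. That's 0.8 units further apart.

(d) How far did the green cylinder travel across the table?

2.1

From (6.5, 6.2) to (4.8, 5.0), the green cylinder covered √(1.7² + 1.2²) ≈ 2.1 units.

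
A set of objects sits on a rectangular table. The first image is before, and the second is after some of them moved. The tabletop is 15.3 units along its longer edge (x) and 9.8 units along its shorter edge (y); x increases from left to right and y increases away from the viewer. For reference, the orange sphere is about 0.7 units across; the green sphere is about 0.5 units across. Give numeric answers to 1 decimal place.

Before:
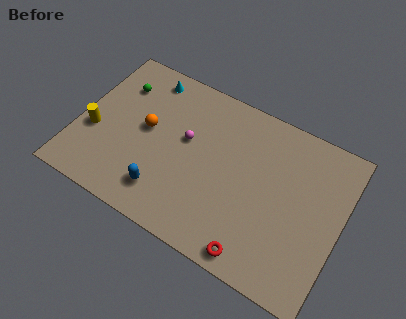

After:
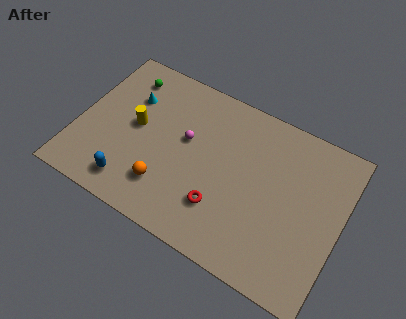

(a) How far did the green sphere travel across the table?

0.8

The green sphere moved from about (1.9, 7.3) to (2.2, 8.0), a distance of √(0.3² + 0.7²) ≈ 0.8.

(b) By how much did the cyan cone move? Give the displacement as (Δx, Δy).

(-0.7, -1.7)

The cyan cone started near (3.4, 8.5) and ended near (2.7, 6.8).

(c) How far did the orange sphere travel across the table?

3.3

The orange sphere was near (3.9, 5.3) before and (5.5, 2.4) after, so it travelled √(1.6² + 2.9²) ≈ 3.3 units.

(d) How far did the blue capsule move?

1.9

The blue capsule moved from about (5.5, 2.0) to (3.6, 1.6), a distance of √(1.9² + 0.4²) ≈ 1.9.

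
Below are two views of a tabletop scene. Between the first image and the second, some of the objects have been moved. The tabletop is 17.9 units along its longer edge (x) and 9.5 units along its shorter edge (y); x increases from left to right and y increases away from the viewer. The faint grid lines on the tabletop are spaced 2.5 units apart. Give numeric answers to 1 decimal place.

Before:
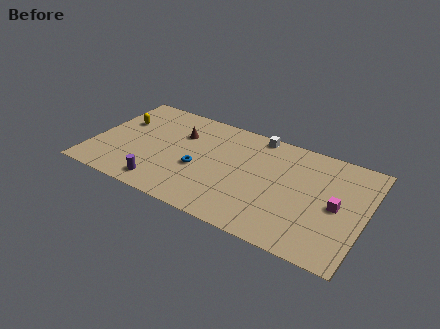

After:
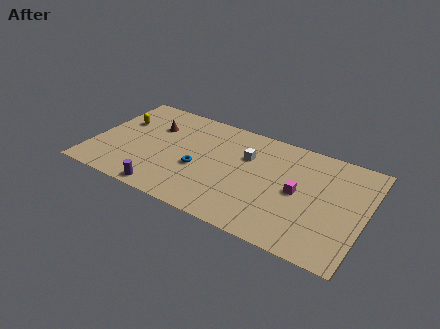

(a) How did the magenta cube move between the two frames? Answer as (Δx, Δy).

(-2.5, 0.1)

The magenta cube started near (16.1, 4.6) and ended near (13.6, 4.7).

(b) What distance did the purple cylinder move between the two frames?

0.6

The purple cylinder was near (5.0, 1.4) before and (5.3, 0.9) after, so it travelled √(0.3² + 0.5²) ≈ 0.6 units.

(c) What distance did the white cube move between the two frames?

2.3

The white cube was near (10.4, 8.7) before and (10.0, 6.4) after, so it travelled √(0.4² + 2.3²) ≈ 2.3 units.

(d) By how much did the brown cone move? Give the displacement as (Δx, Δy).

(-1.8, 0.0)

The brown cone was at about (5.5, 6.6) and moved to about (3.7, 6.6).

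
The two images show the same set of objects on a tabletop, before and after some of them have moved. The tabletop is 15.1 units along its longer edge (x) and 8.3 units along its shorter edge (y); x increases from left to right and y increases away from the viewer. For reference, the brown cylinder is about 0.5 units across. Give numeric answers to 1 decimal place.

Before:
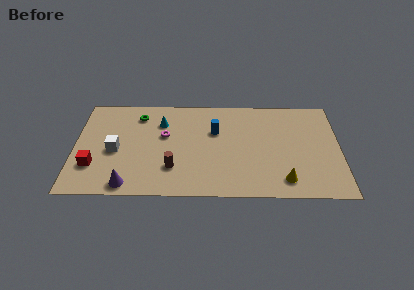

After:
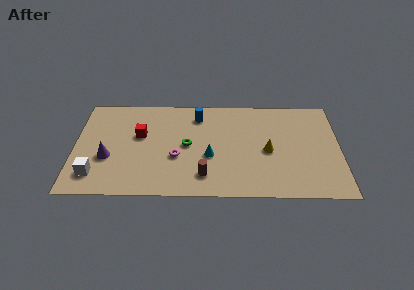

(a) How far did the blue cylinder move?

1.6

The blue cylinder moved from about (8.0, 5.4) to (7.0, 6.7), a distance of √(1.0² + 1.3²) ≈ 1.6.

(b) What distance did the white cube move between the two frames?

2.3

The white cube was near (2.3, 3.7) before and (1.2, 1.7) after, so it travelled √(1.1² + 2.0²) ≈ 2.3 units.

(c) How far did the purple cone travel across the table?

2.5

From (3.1, 0.9) to (1.9, 3.1), the purple cone covered √(1.2² + 2.2²) ≈ 2.5 units.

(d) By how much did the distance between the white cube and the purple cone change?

-1.3

Before: roughly 2.9 units apart; after: 1.6. That's 1.3 units closer together.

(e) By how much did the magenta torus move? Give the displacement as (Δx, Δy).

(0.7, -1.8)

The magenta torus was at about (5.1, 5.0) and moved to about (5.8, 3.2).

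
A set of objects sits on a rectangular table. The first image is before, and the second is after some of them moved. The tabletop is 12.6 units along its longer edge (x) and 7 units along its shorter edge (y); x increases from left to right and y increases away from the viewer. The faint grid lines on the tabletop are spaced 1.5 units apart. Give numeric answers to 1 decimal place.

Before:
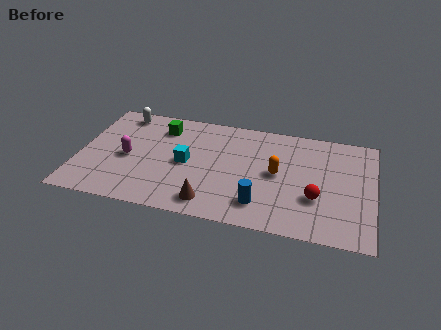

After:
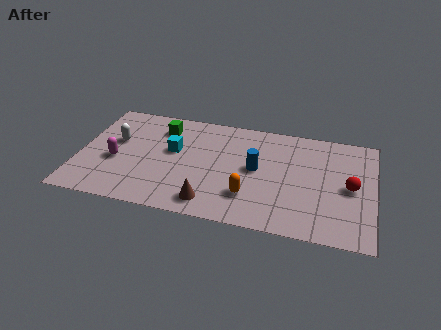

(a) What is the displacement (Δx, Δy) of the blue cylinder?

(-0.3, 2.2)

The blue cylinder started near (7.9, 1.5) and ended near (7.6, 3.7).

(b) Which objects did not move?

the green cube and the brown cone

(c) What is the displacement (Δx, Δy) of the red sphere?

(1.4, 1.0)

The red sphere was at about (10.2, 2.4) and moved to about (11.6, 3.4).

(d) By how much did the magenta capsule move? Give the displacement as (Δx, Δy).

(-0.5, -0.3)

From the two frames, the magenta capsule sits at roughly (2.1, 3.2) before and (1.6, 2.9) after.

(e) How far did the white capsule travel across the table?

1.9

The white capsule moved from about (1.6, 6.1) to (1.5, 4.2), a distance of √(0.1² + 1.9²) ≈ 1.9.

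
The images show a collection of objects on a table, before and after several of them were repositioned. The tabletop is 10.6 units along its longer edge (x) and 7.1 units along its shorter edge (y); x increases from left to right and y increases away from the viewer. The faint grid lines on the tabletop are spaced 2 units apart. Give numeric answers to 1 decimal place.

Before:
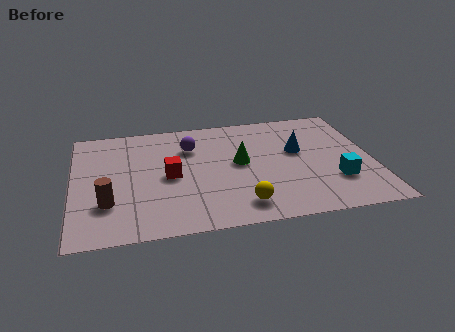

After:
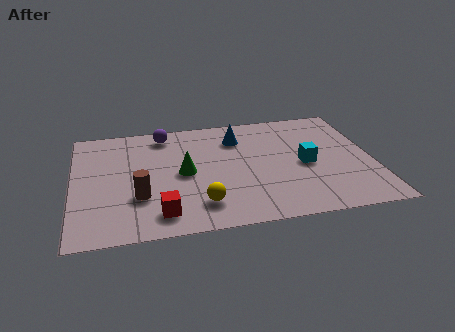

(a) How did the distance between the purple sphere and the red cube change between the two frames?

+3.0

The distance was about 1.9 in the first image and 4.9 in the second, so they moved 3.0 units further apart.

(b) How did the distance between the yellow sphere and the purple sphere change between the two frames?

+0.5

They were about 4.2 units apart before and 4.7 after — 0.5 units further apart.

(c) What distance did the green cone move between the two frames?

2.0

The green cone moved from about (5.9, 3.8) to (3.9, 3.5), a distance of √(2.0² + 0.3²) ≈ 2.0.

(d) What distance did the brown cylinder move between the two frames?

1.1

From (1.2, 2.1) to (2.3, 2.3), the brown cylinder covered √(1.1² + 0.2²) ≈ 1.1 units.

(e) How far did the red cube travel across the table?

2.2

The red cube was near (3.4, 3.4) before and (3.0, 1.2) after, so it travelled √(0.4² + 2.2²) ≈ 2.2 units.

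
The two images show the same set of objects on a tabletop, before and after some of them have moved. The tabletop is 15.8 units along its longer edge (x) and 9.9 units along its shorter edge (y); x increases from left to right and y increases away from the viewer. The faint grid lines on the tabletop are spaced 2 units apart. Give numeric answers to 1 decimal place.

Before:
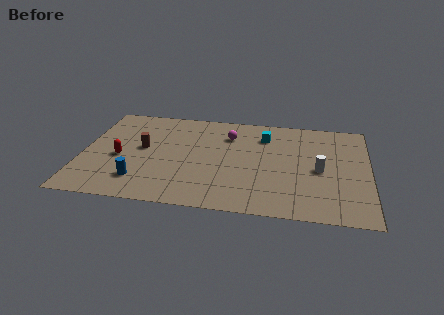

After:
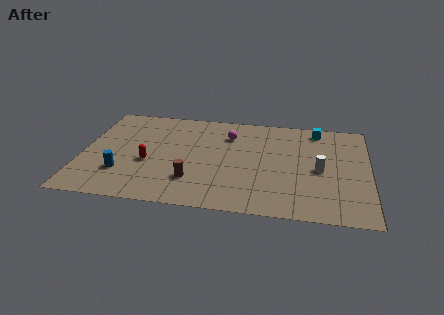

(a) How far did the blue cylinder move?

1.2

The blue cylinder moved from about (3.3, 2.2) to (2.3, 2.8), a distance of √(1.0² + 0.6²) ≈ 1.2.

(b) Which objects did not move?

the magenta sphere and the white cylinder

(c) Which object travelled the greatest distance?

the brown cylinder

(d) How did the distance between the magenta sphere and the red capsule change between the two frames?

-1.2

The distance was about 6.7 in the first image and 5.5 in the second, so they moved 1.2 units closer together.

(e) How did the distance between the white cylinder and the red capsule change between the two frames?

-1.6

Before: roughly 11.0 units apart; after: 9.4. That's 1.6 units closer together.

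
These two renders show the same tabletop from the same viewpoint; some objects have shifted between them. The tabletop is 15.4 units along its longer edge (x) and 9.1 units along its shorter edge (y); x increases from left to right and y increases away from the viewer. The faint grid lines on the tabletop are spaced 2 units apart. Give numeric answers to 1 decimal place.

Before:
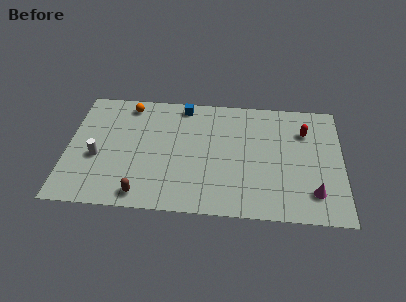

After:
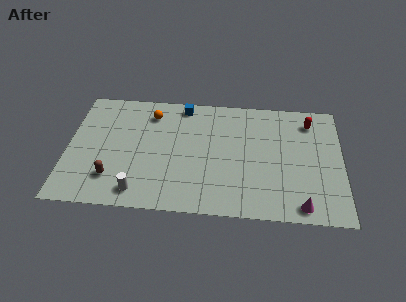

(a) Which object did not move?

the blue cube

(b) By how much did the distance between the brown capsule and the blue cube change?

-0.3

The distance was about 7.3 in the first image and 7.0 in the second, so they moved 0.3 units closer together.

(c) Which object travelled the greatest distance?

the white cylinder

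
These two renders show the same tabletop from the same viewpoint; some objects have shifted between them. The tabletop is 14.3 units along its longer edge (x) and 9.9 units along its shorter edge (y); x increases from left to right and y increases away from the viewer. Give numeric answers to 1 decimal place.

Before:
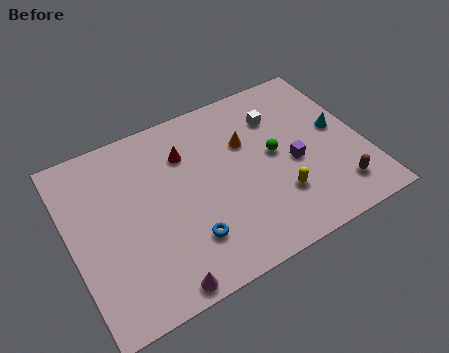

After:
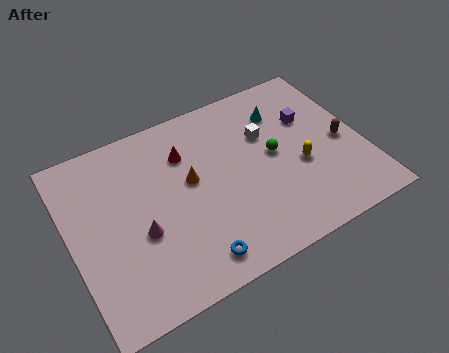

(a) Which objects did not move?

the red cone and the green sphere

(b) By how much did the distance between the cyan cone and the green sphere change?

-0.8

Before: roughly 3.2 units apart; after: 2.4. That's 0.8 units closer together.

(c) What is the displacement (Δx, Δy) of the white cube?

(-0.7, -0.8)

From the two frames, the white cube sits at roughly (10.5, 7.3) before and (9.8, 6.5) after.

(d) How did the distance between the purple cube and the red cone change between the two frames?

+0.4

The distance was about 5.7 in the first image and 6.1 in the second, so they moved 0.4 units further apart.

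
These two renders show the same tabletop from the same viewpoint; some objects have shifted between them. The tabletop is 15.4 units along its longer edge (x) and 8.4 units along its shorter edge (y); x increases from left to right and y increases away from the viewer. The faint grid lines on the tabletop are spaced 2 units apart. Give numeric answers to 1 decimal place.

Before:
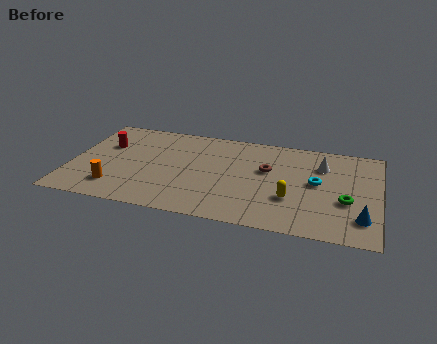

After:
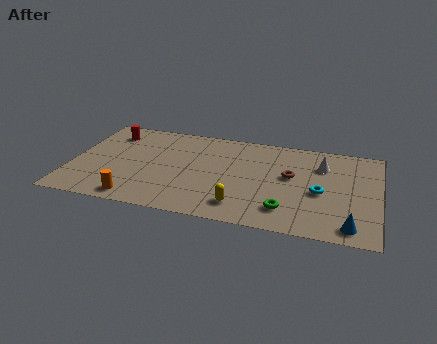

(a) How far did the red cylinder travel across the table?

1.2

From (1.6, 5.5) to (1.7, 6.7), the red cylinder covered √(0.1² + 1.2²) ≈ 1.2 units.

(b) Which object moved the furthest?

the green torus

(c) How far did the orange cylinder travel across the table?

1.4

From (2.4, 1.8) to (3.5, 1.0), the orange cylinder covered √(1.1² + 0.8²) ≈ 1.4 units.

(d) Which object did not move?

the white cone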